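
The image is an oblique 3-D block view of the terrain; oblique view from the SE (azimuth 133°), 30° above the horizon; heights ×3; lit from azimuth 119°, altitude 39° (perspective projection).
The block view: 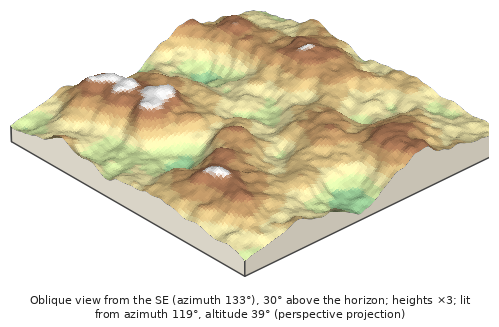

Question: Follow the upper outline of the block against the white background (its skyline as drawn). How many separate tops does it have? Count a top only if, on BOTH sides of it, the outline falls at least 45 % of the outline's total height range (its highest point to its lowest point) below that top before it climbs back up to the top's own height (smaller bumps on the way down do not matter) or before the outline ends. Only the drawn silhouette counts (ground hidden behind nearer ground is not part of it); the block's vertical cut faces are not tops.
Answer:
1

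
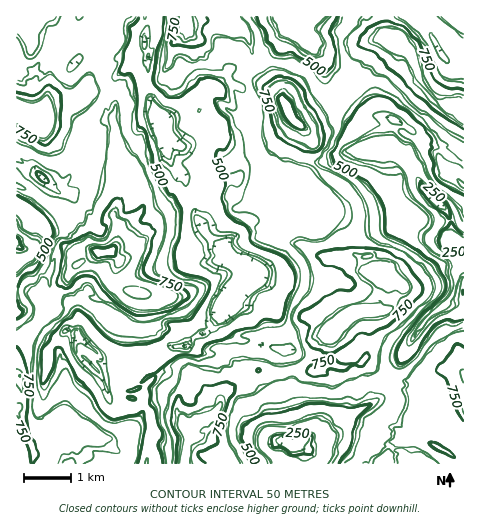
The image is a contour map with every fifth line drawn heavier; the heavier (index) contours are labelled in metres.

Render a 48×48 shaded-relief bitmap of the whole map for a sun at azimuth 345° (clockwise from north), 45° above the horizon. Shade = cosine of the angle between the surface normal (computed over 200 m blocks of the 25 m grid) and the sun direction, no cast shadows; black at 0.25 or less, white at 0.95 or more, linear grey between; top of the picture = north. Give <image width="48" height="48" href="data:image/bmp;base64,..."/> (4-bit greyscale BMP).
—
<image width="48" height="48" href="data:image/bmp;base64,Qk32BAAAAAAAAHYAAAAoAAAAMAAAADAAAAABAAQAAAAAAIAEAAATCwAAEwsAABAAAAAAAAAAAAAAABEREQAiIiIAMzMzAERERABVVVUAZmZmAHd3dwCIiIgAmZmZAKqqqgC7u7sAzMzMAN3d3QDu7u4A////AKqpc1hlaHWnm4eqq6vL3/68zrz+lVM5qqqqhmZVeYWpm5SKqqm8zdyrzbvelVVpqqqqmZd4qZaqiKVomId3hniqu7qsp3iqqpq6qqrMy6eYd6hVhmUyACaYisqr26qqqYrcqrzN7tqXi9uDV0IREiNVityq3KqqqXje3My83eyJre7oNnQzMzMkZp3KvaqqqYed7cq7qZuK3LzdYld2VDREREi6q6qqqneczLurqpm73KqspTNYiGQzR4Z6qqqqqladury7q7rMzaqruYU0RlRENGeKq7qqqXV9yrvKqrvOvczd26qHdmZ4dDNZvduqqqVby6u6qqq97v7u7d3d7dqqqYZIvv2qq6ZJy7uZqZmr7//bzu7t3tqYmqp2jO7aq6Ymybl4ZVVnnN3u3MuqqopkWap0Vu7uurgiiYd1VVQzd3rf7tyqmYqGRZqTIZ7u7fxABVdmiWVTRXmu/u7dyIvcg1d1IAzu/+2TADVplSAAASaM7u3u6qrOyEREUgDf/6qpQ0V2QSIQAAJYvuu7zNqt7sqXZiAL/HeqhEh0FFd3QyAkmt26ve26zu7KhXEAq7zLkTZ0WavN3LdDer7rvc26qruYdXhAXP/tpCNWmr3e7v2mWavcq7uqqoV4mpmnjf/8uTJJiIq8zd3cmaqZqKipqpmrq7upi+/rq5YlaHV4iqmsyoZXdoepmrzdy8zLus3crMqZiYRUeKmJp1MkVmm6qs3e7czN7qec3+7/2qhkVZqWd3RFib3tur3t7curzURr3///68yWZoulSIeaq93u26q83adVdVeXrO67vLyoZ3qIdWqqqrqs7al5qqdVZYp2qs7KzLqriHeKhWmqqqmay6h4mqurhoZZqqzb26qbqpeaiZmqqqqqmJqJmrzLVTSMuqvbuqmZyqqqq6qqqqqpaLqpqruiE1nMuqrMqqmZu6qqvLqqqqqWe8u6qZkgNLq5iaq7qqmaq6qqmrqqqpl53cy7uoYkeplmmqq7qqqKyqqpiJqqh2Ws3e3d25Z5q5hEeaqrqrqK3cqqupqWVVRpvd3d25abqnVEN6qsqsmKvcqs26qFdlMRR5u7qGirqUEkVZqru6mJqIqryqqJhDRAIzRndWqZdTRTZYqpupqZpoqqqaqqUjiGNXRGiJdmU1inZlmpqYmZmaqqeaq5RYiKdImHmnRENJupiDSbuXaHWqqoeqqmWqqqlUmYZCNEV97bmYRc2YVUN5qqyqp2m5q6qDR1QiVZvO7trLlZypdUQ2msyqh665qqqoRERHet7uzdzeuZu6mFdjZ4iqm+/aq7qqhlV4e87+3dzN65rLqpeWRFeqzv/sveuphVemqc3rvMur3KibrKV2RXiqvu7dzduWVnd3qbu5eKqqqqhZq7hENJmpmt7d7rp1eGVZipqodoqqqqlYurpVZGh3ir3t3amJlleLmpqWlnmqqqpmmrt0d0RViazcqInMqZu7uqlnl1epmqqFirqHiWZ5ipu6qrzezu3LupZZqDWYmaqDirqpiZqrmrmqrt2+3f7tqoJw=="/>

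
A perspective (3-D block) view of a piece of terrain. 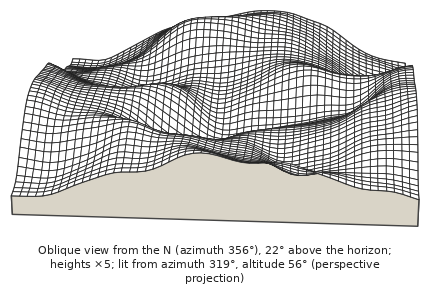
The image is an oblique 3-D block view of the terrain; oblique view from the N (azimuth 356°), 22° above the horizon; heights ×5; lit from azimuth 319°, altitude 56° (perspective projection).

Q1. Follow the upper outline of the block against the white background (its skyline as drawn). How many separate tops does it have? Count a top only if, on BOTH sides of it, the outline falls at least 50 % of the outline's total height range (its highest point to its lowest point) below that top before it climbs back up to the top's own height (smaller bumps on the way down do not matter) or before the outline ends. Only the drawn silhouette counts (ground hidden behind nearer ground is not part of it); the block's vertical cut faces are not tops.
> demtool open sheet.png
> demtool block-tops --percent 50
1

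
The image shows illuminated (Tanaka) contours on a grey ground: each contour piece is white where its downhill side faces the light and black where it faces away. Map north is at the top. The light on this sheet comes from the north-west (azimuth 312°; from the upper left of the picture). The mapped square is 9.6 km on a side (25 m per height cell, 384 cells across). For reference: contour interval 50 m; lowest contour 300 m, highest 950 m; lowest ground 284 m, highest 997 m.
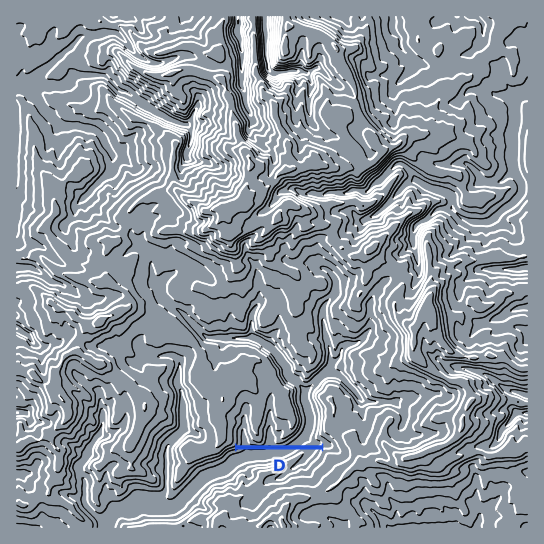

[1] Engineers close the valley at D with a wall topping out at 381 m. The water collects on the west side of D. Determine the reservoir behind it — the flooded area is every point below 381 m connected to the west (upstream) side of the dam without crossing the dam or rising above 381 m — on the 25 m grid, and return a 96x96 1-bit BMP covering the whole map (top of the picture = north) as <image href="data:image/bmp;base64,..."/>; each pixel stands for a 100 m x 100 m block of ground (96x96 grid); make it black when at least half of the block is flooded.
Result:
<image width="96" height="96" href="data:image/bmp;base64,Qk2+BAAAAAAAAD4AAAAoAAAAYAAAAGAAAAABAAEAAAAAAIAEAAATCwAAEwsAAAIAAAAAAAAA////AAAAAAAAAAAAAAAAAAAAAAAAAAAAAAAAAAAAAAAAAAAAAAAAAAAAAAAAAAAAAAAAAAAAAAAAAAAAAAAAAAAAAAAAAAAAAAAAAAAAAAAAAAAAAAAAAAAAAAAAAAAAAAAAAAAAAAAAAAAAAAAAAAAAAAAAAAAAAAAAAAAAAAAAAAAAAAAAAAAAAAAAAAAAAAAAAAAAAAAAAAAAAAAAAAAAAAAAAAAAAAAAAAAAAAAAAAAAAAAAAAAAAAAAAAAAADv/4AAAAAAAAAAAADO/wAAAAAAAAAAAADOPgAAAAAAAAAAAACGHgAAAAAAAAAAAACEHgAAAAAAAAAAAAAEHgAAAAAAAAAAAAAAHgAAAAAAAAAAAAAAHgAAAAAAAAAAAAAAPgMAAAAAAAAAAAAAPAYAAAAAAAAAAAAAPAYAAAAAAAAAAAAAPgwAAAAAAAAAAAAA/zgAAAAAAAAAAAAA9/AAAAAAAAAAAAABweAAAAAAAAAAAAABwOAAAAAAAAAAAAADgOAAAAAAAAAAAAADgPAAAAAAAAAAAAAPALAAAAAAAAAAAAAeAJgAAAAAAAAAAB/4AIAAAAAAAAAAAABgAAAAAAAAAAAAAAAAAAAAAAAAAAAAAAAAAAAAAAAAAAAAAAAAAAAAAAAAAAAAAAAAAAAAAAAAAAAAAAAAAAAAAAAAAAAAAAAAAAAAAAAAAAAAAAAAAAAAAAAAAAAAAAAAAAAAAAAAAAAAAAAAAAAAAAAAAAAAAAAAAAAAAAAAAAAAAAAAAAAAAAAAAAAAAAAAAAAAAAAAAAAAAAAAAAAAAAAAAAAAAAAAAAAAAAAAAAAAAAAAAAAAAAAAAAAAAAAAAAAAAAAAAAAAAAAAAAAAAAAAAAAAAAAAAAAAAAAAAAAAAAAAAAAAAAAAAAAAAAAAAAAAAAAAAAAAAAAAAAAAAAAAAAAAAAAAAAAAAAAAAAAAAAAAAAAAAAAAAAAAAAAAAAAAAAAAAAAAAAAAAAAAAAAAAAAAAAAAAAAAAAAAAAAAAAAAAAAAAAAAAAAAAAAAAAAAAAAAAAAAAAAAAAAAAAAAAAAAAAAAAAAAAAAAAAAAAAAAAAAAAAAAAAAAAAAAAAAAAAAAAAAAAAAAAAAAAAAAAAAAAAAAAAAAAAAAAAAAAAAAAAAAAAAAAAAAAAAAAAAAAAAAAAAAAAAAAAAAAAAAAAAAAAAAAAAAAAAAAAAAAAAAAAAAAAAAAAAAAAAAAAAAAAAAAAAAAAAAAAAAAAAAAAAAAAAAAAAAAAAAAAAAAAAAAAAAAAAAAAAAAAAAAAAAAAAAAAAAAAAAAAAAAAAAAAAAAAAAAAAAAAAAAAAAAAAAAAAAAAAAAAAAAAAAAAAAAAAAAAAAAAAAAAAAAAAAAAAAAAAAAAAAAAAAAAAAAAAAAAAAAAAAAAAAAAAAAAAAAAAAAAAAAAAAAAAAAAAAAAAAAAAAAAAAAAAAAAAAAAAAAAAAAAAAAAAAAAAAAAAAAAAAAAAAAAAAAAAAAAAAAAAAAAAAAAAAAAAAAAAAAAAAAAAAAAAA="/>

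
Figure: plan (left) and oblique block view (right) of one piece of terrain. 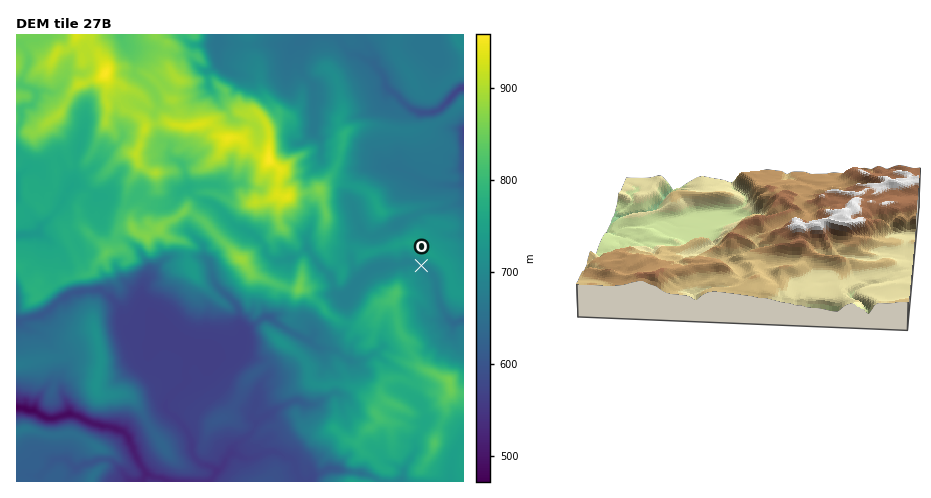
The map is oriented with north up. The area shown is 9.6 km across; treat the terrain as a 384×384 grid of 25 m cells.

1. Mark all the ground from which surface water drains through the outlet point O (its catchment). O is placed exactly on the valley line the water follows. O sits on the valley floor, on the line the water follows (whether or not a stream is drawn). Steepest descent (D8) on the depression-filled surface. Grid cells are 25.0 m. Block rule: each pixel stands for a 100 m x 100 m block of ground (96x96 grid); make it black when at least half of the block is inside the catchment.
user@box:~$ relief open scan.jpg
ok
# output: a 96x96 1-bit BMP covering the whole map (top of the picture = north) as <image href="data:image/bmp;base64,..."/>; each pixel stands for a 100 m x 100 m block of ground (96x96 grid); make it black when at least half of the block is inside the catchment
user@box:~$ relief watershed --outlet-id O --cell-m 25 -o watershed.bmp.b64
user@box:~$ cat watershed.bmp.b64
<image width="96" height="96" href="data:image/bmp;base64,Qk2+BAAAAAAAAD4AAAAoAAAAYAAAAGAAAAABAAEAAAAAAIAEAAATCwAAEwsAAAIAAAAAAAAA////AAAAAAAAAAAAAAAAAAAAAAAAAAAAAAAAAAAAAAAAAAAAAAAAAAAAAAAAAAAAAAAAAAAAAAAAAAAAAAAAAAAAAAAAAAAAAAAAAAAAAAAAAAAAAAAAAAAAAAAAAAAAAAAAAAAAAAAAAAAAAAAAAAAAAAAAAAAAAAAAAAAAAAAAAAAAAAAAAAAAAAAAAAAAAAAAAAAAAAAAAAAAAAAAAAAAAAAAAAAAAAAAAAAAAAAAAAAAAAAAAAAAAAAAAAAAAAAAAAAAAAAAAAAAAAAAAAAAAAAAAAAAAAAAAAAAAAAAAAAAAAAAAAAAAAAAAAAAAAAAAAAAAAAAAAAAAAAAAAAAAAAAAAAAAAAAAAAAAAAAAAAAAAAAAAAAAAAAAAAAAAAAAAAAAAAAAAAAAAAAAAAAAAAAAAAAAAAAAAAAAAAAAAAAAAAAAAAAAAAAAAAAAAAAAAAAAAAAAAAAAAAAAAAAAAAAAAAAAAAAAAAAAAAAAAAAAAAAAAAAAAAAAAAAAAAAAAAAAAAAAAAAAAAAAAAAAAAAAAAAAAAAAAAAAAAAAAAAAAAAAAfAAAAAAAAAAAAAAA/gAAAAAAAAAAAAAD/wAAAAAAAAAAAAAD/4AAAAAAAAAAAAAH/+AAAAAAAAAAAAAP//gAAAAAAAAAAAAf//gAAAAAAAAAAAH///wAAAAAAAAAAB////4AAAAAAAAAAH////8AAAAAAAAAAf////+AAAAAAAAAA//////AAAAAAAAAB//////gAAAAAAAAB//////gAAAAAAAAH//////gAAAAAAAAP///+H/gAAAAAAAAf///gAfAAAAAAAAA////AAAAAAAAAAAB///+AAAAAAAAA8AD///8AAAAAAAAB+AD///8AAAAAAAAB/AH///8AAAAAAAAD/wf///+AAAAAAAAD/4////8AAAAAAAAH//////8AAAAAAAAH//////8AAAAAAAAD//////8AAAAAAAAD/////H8AAAAAAAAD/////AIAAAAAAAAD/////AAAAAAAAAAD/////AAAAAAAAAAB/////AAAAAAAAAAA/////gAAAAAAAAAA/////AAAAAAAAAAA////+AAAAAAAAAAA////8AAAAAAAAAAA////wAAAAAAAAAAA////AAAAAAAAAAAAf//+AAAAAAAAAAAAf//8AAAAAAAAAAAAf/+AAAAAAAAAAAAAP/+AAAAAAAAAAAAAP48AAAAAAAAAAAAAAAAAAAAAAAAAAAAAAAAAAAAAAAAAAAAAAAAAAAAAAAAAAAAAAAAAAAAAAAAAAAAAAAAAAAAAAAAAAAAAAAAAAAAAAAAAAAAAAAAAAAAAAAAAAAAAAAAAAAAAAAAAAAAAAAAAAAAAAAAAAAAAAAAAAAAAAAAAAAAAAAAAAAAAAAAAAAAAAAAAAAAAAAAAAAAAAAAAAAAAAAAAAAAAAAAAAAAAAAAAAAAAAAAAAAAAAAAAAAAAAAAAAAAAAAAAAAAAAAAAAAAAAAAAAAAAAAAAAAAAAAAAAAAAAAAAAAAAAAAA="/>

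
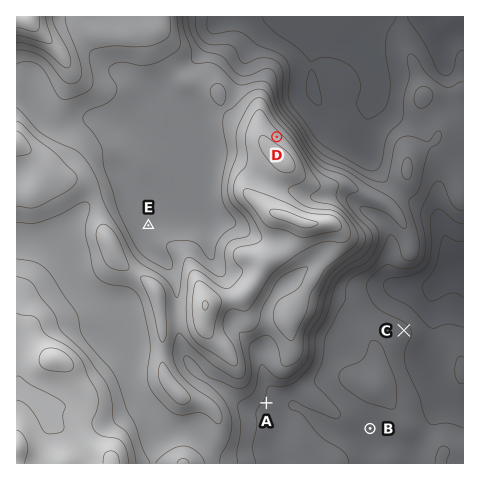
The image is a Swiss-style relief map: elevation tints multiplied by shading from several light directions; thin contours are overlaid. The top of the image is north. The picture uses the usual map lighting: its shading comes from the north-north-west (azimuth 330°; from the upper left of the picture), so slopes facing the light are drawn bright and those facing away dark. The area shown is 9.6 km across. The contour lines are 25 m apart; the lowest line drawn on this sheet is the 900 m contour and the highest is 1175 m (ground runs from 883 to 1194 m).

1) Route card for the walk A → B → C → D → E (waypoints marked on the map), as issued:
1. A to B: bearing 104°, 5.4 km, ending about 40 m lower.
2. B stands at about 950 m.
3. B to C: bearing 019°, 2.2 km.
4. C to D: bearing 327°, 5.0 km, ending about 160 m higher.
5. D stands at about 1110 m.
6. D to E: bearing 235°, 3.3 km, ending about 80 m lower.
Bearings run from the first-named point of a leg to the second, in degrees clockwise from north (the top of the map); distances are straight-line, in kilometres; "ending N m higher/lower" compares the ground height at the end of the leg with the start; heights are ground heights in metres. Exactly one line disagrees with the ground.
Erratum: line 1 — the distance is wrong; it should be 2.3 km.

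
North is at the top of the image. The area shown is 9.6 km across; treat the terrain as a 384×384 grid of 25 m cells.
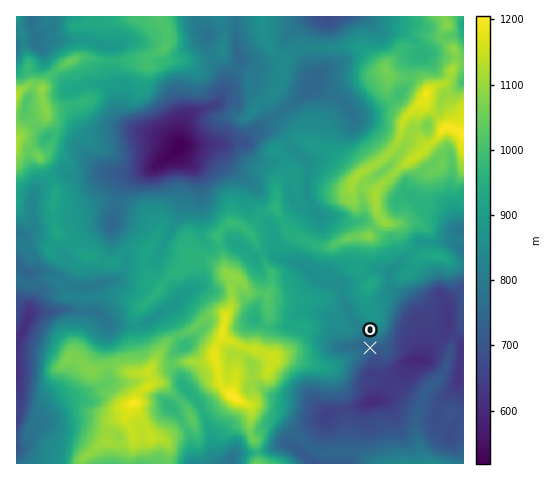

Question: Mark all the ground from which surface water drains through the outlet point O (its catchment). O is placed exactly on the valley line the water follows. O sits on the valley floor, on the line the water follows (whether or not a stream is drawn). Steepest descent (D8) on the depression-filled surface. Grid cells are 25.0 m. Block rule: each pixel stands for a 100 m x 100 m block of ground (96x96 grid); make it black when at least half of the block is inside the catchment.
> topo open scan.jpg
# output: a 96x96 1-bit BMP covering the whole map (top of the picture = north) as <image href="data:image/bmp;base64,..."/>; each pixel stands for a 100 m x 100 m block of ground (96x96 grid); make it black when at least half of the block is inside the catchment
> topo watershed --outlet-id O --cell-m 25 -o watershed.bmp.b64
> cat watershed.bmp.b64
<image width="96" height="96" href="data:image/bmp;base64,Qk2+BAAAAAAAAD4AAAAoAAAAYAAAAGAAAAABAAEAAAAAAIAEAAATCwAAEwsAAAIAAAAAAAAA////AAAAAAAAAAAAAAAAAAAAAAAAAAAAAAAAAAAAAAAAAAAAAAAAAAAAAAAAAAAAAAAAAAAAAAAAAAAAAAAAAAAAAAAAAAAAAAAAAAAAAAAAAAAAAAAAAAAAAAAAAAAAAAAAAAAAAAAAAAAAAAAAAAAAAAAAAAAAAAAAAAAAAAAAAAAAAAAAAAAAAAAAAAAAAAAAAAAAAAAAAAAAAAAAAAAAAAAAAAAAAAAAAAAAAAAAAAAAAAAAAAAAAAAAAAAAAAAAAAAAAAAAAAAAAAAAAAAAAAAAAAAAAAAAAAAAAAAAAAAAAAAAAAAAAAAAAAAAAAAAAAAAAAAAAAAAAAAAAAAAAAAAAAAAAAAAAfgAAAAAAAAAAAAA//4AAAAAAAAAAAAD//+AAAAAAAAAAAAP///gAAAAAAAAAAD////gAAAAAAAAAAP////gAAAAAAAAAA/////gAAAAAAAAAA/////wAAAAAAAAAAf////4AAAAAAAAAAf////4AAAAAAAAAAf////4AAAAAAAAAAf////wAAAAAAAAAAP////wAAAAAAAAAAP////gAAAAAAAAAAP////gAAAAAAAAAAP////gAAAAAAAAAAP////gAAAAAAAAAAP////wAAAAAAAAAAH////gAAAAAAAAAAP////gAAAAAAAAAAf////AAAAAAAAAAAf///+AAAAAAAAAAA////+AAAAAAAAAAA////+AAAAAAAAAAA////+AAAAAAAAAAA////+AAAAAAAAAAA///geAAAAAAAAAAB//8ACAAAAAAAAAAB//wAAAAAAAAAAAAA+fwAAAAAAAAAAAAAYPgAAAAAAAAAAAAAAPgAAAAAAAAAAAAAAHAAAAAAAAAAAAAAADAAAAAAAAAAAAAAAAAAAAAAAAAAAAAAAAAAAAAAAAAAAAAAAAAAAAAAAAAAAAAAAAAAAAAAAAAAAAAAAAAAAAAAAAAAAAAAAAAAAAAAAAAAAAAAAAAAAAAAAAAAAAAAAAAAAAAAAAAAAAAAAAAAAAAAAAAAAAAAAAAAAAAAAAAAAAAAAAAAAAAAAAAAAAAAAAAAAAAAAAAAAAAAAAAAAAAAAAAAAAAAAAAAAAAAAAAAAAAAAAAAAAAAAAAAAAAAAAAAAAAAAAAAAAAAAAAAAAAAAAAAAAAAAAAAAAAAAAAAAAAAAAAAAAAAAAAAAAAAAAAAAAAAAAAAAAAAAAAAAAAAAAAAAAAAAAAAAAAAAAAAAAAAAAAAAAAAAAAAAAAAAAAAAAAAAAAAAAAAAAAAAAAAAAAAAAAAAAAAAAAAAAAAAAAAAAAAAAAAAAAAAAAAAAAAAAAAAAAAAAAAAAAAAAAAAAAAAAAAAAAAAAAAAAAAAAAAAAAAAAAAAAAAAAAAAAAAAAAAAAAAAAAAAAAAAAAAAAAAAAAAAAAAAAAAAAAAAAAAAAAAAAAAAAAAAAAAAAAAAAAAAAAAAAAAAAAAAAAAAAAAAAAAAAAAAAAAAAAAAAAAAAAAAAAAAAAAAAAAAAAAAAAAAAAAAAAAAAAAAAAAA="/>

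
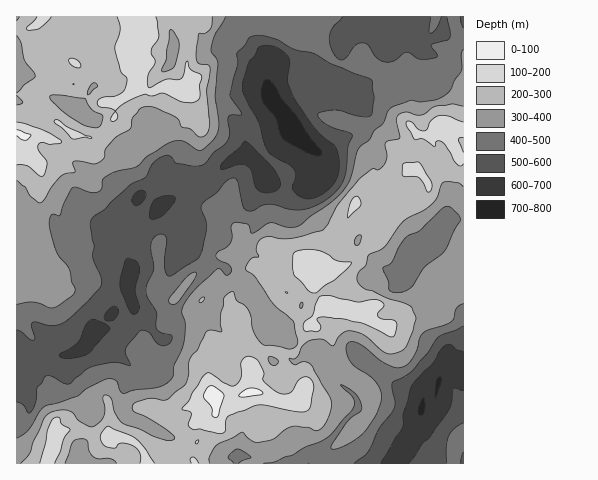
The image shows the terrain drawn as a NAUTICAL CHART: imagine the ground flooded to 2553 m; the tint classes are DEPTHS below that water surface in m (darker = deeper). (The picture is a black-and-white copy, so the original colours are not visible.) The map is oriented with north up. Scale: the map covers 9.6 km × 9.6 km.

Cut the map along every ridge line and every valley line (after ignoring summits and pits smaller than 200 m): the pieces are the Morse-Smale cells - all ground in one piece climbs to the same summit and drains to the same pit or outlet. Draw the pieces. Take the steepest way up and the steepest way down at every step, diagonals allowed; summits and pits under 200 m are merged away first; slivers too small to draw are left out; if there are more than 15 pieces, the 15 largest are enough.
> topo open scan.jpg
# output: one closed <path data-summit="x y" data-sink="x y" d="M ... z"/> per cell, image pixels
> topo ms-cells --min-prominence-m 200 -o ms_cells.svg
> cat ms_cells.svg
<path data-summit="215 397" data-sink="271 95" d="M463 16l-94 0 0 8-18 4-8 4-4 6 1 25-4 12 1 6-3 0-23-21-34 2-10 16 3 17 20 22 8 15-7 1-7 4-12 17-13 12-11-11-6 0-19 11-19 20-16 8-14 4-14 9-20-10-3 2-1 10 2 8-4 11 0 29-5 9 0 26 4 10-7 1-11 7-9 10-4 9-26 23-16 4-8 4-28 4-8 3 1 97 177 0-1-11 3-9 7-10 4-16 9-5-1-17 23 0 6-2 5 18 11 14 12-10 3-11-1-6 7 3 13 0 7-5 3-9-16-12-8-23 15 0 7-11 4-14 17-21 6-3-10-7-5-12 8-16 13 0 15-6 8-5 20-19 15-22 11-11 15-7 8-6 2-5-1-6 14-6 4-4 2-11 10-5 6 1z"/><path data-summit="19 133" data-sink="271 95" d="M368 16l-351 0-1 349 36-5 8-4 16-4 26-23 4-9 9-10 11-7 6 0-3-11 0-26 5-9 0-29 4-11-2-8 1-10 3-2 20 10 14-9 14-4 16-8 19-20 19-11 6 0 11 11 13-12 12-17 14-6-8-14-20-22-3-17 9-16 35-2 23 21 3 0-1-6 4-12-1-25 4-6 8-4 18-4z"/><path data-summit="215 397" data-sink="439 382" d="M459 156l-11 5-2 11-4 4-14 6 1 6-2 5-8 6-15 7-11 11-15 22-20 19-8 5-15 6-13 0-8 16 5 12 10 7-6 3-17 21-9 22-3 3-13 1 7 22 16 12-3 9-7 5-13 0-5-2-4 16-12 10-11-14-5-18-6 2-23 0 1 17-9 5-4 16-7 10-3 9 2 11 269-1 0-305z"/>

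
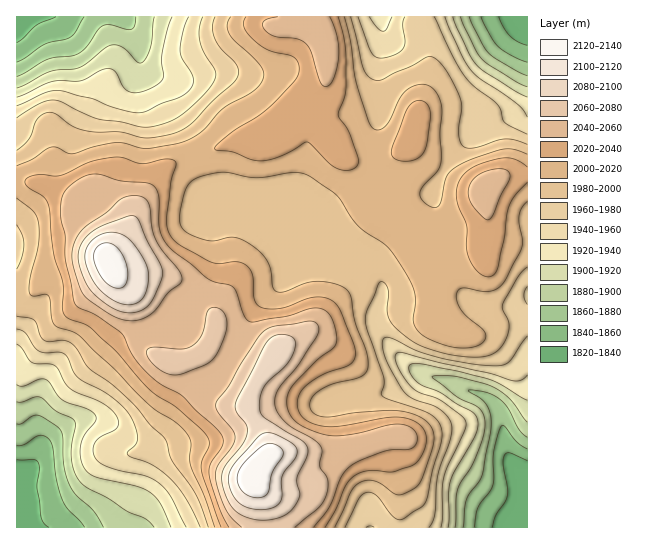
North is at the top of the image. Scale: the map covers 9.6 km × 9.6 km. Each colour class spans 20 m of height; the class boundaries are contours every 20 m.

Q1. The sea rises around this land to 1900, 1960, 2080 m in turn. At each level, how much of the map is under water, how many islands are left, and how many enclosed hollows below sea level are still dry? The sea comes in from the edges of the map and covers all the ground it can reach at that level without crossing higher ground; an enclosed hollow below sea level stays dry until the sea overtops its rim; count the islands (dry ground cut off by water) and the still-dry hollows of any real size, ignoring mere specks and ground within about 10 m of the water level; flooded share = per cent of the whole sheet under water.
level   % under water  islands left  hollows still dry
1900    10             0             0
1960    25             0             0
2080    95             2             0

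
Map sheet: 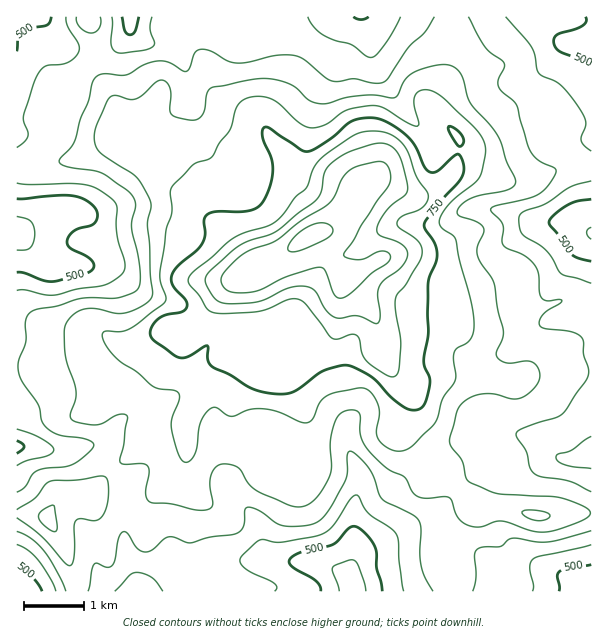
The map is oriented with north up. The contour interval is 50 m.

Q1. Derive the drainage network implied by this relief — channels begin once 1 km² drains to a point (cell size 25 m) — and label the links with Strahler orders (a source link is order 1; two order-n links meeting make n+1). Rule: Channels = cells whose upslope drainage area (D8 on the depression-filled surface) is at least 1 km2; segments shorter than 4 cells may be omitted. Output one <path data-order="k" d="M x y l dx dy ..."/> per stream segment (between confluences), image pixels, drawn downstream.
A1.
<path data-order="1" d="M114 591l20 0"/><path data-order="3" d="M351 582l2 9"/><path data-order="1" d="M564 576l8 3 12 12 7 0"/><path data-order="2" d="M353 563l0 3-2 1 0 15"/><path data-order="2" d="M269 560l34 0 2 1 12 0 1 2 5 0 19 10 9 9"/><path data-order="1" d="M378 546l-12 3-13 14"/><path data-order="1" d="M125 510l0 39 1 2 0 4 2 2 0 3 1 1 0 3 3 5 0 4 2 2 0 16"/><path data-order="2" d="M231 489l0 2 6 6 0 1 15 15 0 2 3 3 3 6 0 6 2 1 0 17 1 1 0 3 8 8"/><path data-order="1" d="M548 459l28 0 2-1"/><path data-order="2" d="M578 458l3 0 4-3 5 0 1-2"/><path data-order="1" d="M218 452l0 9 1 1 2 8 4 7 2 6 4 6"/><path data-order="1" d="M263 447l-32 32 0 10"/><path data-order="2" d="M347 443l1 7 11 21 0 21-3 6 0 57-2 2-1 6"/><path data-order="1" d="M345 429l0 12 2 2"/><path data-order="1" d="M489 426l6 0 2 2 3 0 6 3 4 0 6 3 6 0 2 1 7 0 2 2 3 0 3 1 18 18 3 2 18 0"/><path data-order="1" d="M348 422l0 6-1 1 0 14"/><path data-order="1" d="M17 410l0 37"/><path data-order="1" d="M483 360l6-1 2-2 3 0 1-1 9-2 3-3 6-3 20-19 1 0 6-5 3 0 6-3 6 0 2-1 7 0 2-2 10 0 2-1 13 0 0-2"/><path data-order="1" d="M284 330l-14 0-1 2-41 0-1 1-3 0-6 3-15 15-2 5-3 3-4 18-26 25-1 0-5 5-6 3-3 0-1 1-14 0-1 2-3 0-6 3-26 27-4 0-2 1-10 0-2 2-15 1-1 2-33 0-2-2-16 0"/><path data-order="1" d="M120 269l-3-2-37 0-2-1-27 0-6-3-28-29 0-3"/><path data-order="1" d="M573 263l3-3 2-5 13-13 0-9"/><path data-order="1" d="M521 231l7-4 5 0 1-2 9 0 2-1 31 0"/><path data-order="1" d="M438 225l5-1 12-9 6-3 3 0 1-2 5 0 1-1 23 0 1 1 14 2 1 1 8 2 4 3 3 0 6 3 5 0 1 1 38 0 1 2"/><path data-order="2" d="M576 224l2 0 4 4 9 5"/><path data-order="1" d="M81 210l-4 0-2-1-18 0-1 1-3 0-2 2-6 1-13 14-6 3-9 0 0 1"/><path data-order="1" d="M233 168l-11-6-21-21-1-15-2-1-1-8-3-3-5-9 0-6-1-1"/><path data-order="1" d="M564 141l27 0 0-1"/><path data-order="1" d="M419 128l-15-17 0-1-3-3-6-11-11-12 0-1-4-5-3-6-2-9-1-1 0-5-2-1 0-9-1-2 0-13-2-2 0-3-3-4-1-6"/><path data-order="2" d="M188 98l0-24-2-2-1-7-3-3 0-2-14-13-3 0-1-2-9 0-2-1-4 0-3-2-15-15 0-10"/><path data-order="1" d="M318 95l6-6 0-2 5-4 0-2 4-6 0-4 2-2 0-39 13-13 14 0"/><path data-order="1" d="M528 78l2 0 33-33 28 0"/><path data-order="1" d="M129 30l0-13 2 0"/><path data-order="1" d="M254 23l3-6 4 0"/><path data-order="1" d="M38 17l-21 0"/><path data-order="1" d="M369 17l-4 0"/><path data-order="1" d="M570 17l21 0"/>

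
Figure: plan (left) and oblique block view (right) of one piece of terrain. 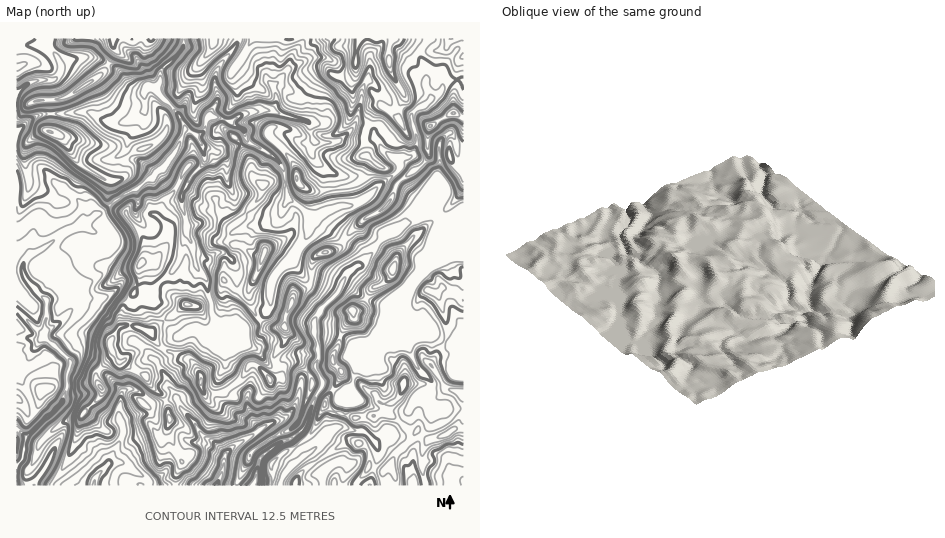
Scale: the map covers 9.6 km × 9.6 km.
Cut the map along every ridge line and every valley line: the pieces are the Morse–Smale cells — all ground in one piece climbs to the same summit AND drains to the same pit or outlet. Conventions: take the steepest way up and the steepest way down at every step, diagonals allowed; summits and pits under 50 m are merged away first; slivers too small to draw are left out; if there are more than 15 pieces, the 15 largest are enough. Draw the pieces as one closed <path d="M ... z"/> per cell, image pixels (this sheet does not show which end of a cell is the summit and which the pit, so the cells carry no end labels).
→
<path d="M302 38l-63 0-4 9-18 23-3 14 4 15-12 21-2 12-9 3-9-5-14 26-21 23-6 3-7 6-14 6-37 28-24 11-21 16-13 6-5 6-1 9-7 1 0 38 55 53-4 10 0 15-4 14-38 38-2 18-7 9 1 20 35-1 18-29 11-41 20-21 1-4-6-10 0-7 17-18 6 7 4-1 6 6 16 9 3-6 9-6 0-3 12-6 2-11 5-6 17-8 15 4 6-5 2-7-9-30 0-10-11-16-4-21-6-13 0-11-4-14 0-13 4-7 21 19 15-2 9-7 1-7-5-8-1-9 1-11-9-10 6-4 14-3 8-5 5 4 14 6 15-16 8 1 14 8 12-3-6-18-36-11 4-8 0-8-3-9 14-15 3-11 12-17z"/><path d="M409 316l-14 28-10 3-9 11-6 0-8-7-13 38-9 6-15-9-3 0-4 8 7 6-1 7-14 28-13 11 7 11 7-5 14 19 12-9 11 2-5 16 0 6 52 0 0-10-5-10 2-5 4-8 14-12 7-10 9 7 7 1 11-3 10-7 10-1 0-73-2-1-6-14-2 2-10-1-14-8-11-11-6-2z"/><path d="M463 38l-159 0-2 5-8 10-7 18-14 15 3 9 0 8-4 8 36 11 4 16 7 5 17-1 20-19 9 1 8 6 2 9 10 13 10 6 15-1 4-4 3-9-5-30 27-20 6-13 19 0z"/><path d="M462 80l-17 1-4 11-29 22 5 30-3 9-4 4-15 1-10-6-10-13-2-9-12-7-5 0-20 19-21 0-1 2-3 9 5 8 18 14 0 13 4 16-1 3-22 11 6 9 35 20 8 9-1 7 23-29 23-12 9-2 9-8 7 0 8 8 22-5 0-133z"/><path d="M183 38l-166 0-1 93 13-11 14-6 44-2 24 11 18-2 8-7-2 3 1 11-8 12-2 11 6 7 9 4 13 10 7-2 16-21 8-22-6-11-21-23-2-5 4-5 3-15 13-11 7-9z"/><path d="M246 140l-8 5-14 3-6 4 9 10 0 20 5 8-2 8-8 6-15 2-21-19-4 7 0 13 4 14 0 11 6 13 4 21 10 13 6 35 4 12 5 4 7-3 17 1 12-5 7-8 6-9 0-20 5-12 20-18 14-24-1-7 2-8-8-9-14-10-6-32-8-9z"/><path d="M87 112l-48 3-10 5-13 12 1 138 6 0 1-9 5-6 13-6 21-16 24-11 37-28 14-6 18-15-15-11-9-4-6-7 2-11 8-12-2-12-12 7-11 0z"/><path d="M463 215l-7 0-8 5-6 1-5 10-1 9-14 32-15 17-19 17-18-6-28-16-5 10-15 14-7 12 0 16 3 8 0 15-3 7 8 20 17 9 9-6 13-38 8 7 6 0 9-11 10-3 6-10 6-18 6 4 6 2 11 11 14 8 10 1 2-2 6 14 2 0z"/><path d="M115 355l-19 18 0 7 6 10-1 4-20 21-11 41-18 27 1 3 123-1 0-10 6-14-14-29 2-13-5-20-14-13-8-12-11-5-9-8-4 1z"/><path d="M291 260l-16 14-5 12 0 20-13 17-12 5-17-1-7 3-5-4-8 8-12-4-7 1-17 11-5 14-11 6 4 2 26-5 4 1 10 15 0 10 4 9 19-1 18-14 9-14 5 0 7 4 8 11 11-2 3-12 7-4 9 2 7 8 6-3 5-10-3-39 7-12 16-16-16-9-15-3z"/><path d="M187 359l-30 5 25 46 13 12 4 10 17 12 9 12 10-11 17-9 12-10 19-6 8-8 7-14 4-20 6-6-8-8-9-2-7 4-3 12-11 2-8-11-7-4-5 0-9 14-18 14-19 1-4-9 2-7-3-6-6-9z"/><path d="M158 365l-6 2-6 10 5 9 13 11 4 9 2 13-2 13 14 29-6 14 0 11 60 0 15-32 20-16 19-8 7-6 15-39 0-5-5-7-5 5-4 20-7 14-8 8-19 6-12 10-17 9-10 11-9-12-17-12-4-10-13-12z"/><path d="M434 212l-7 0-9 8-9 2-23 12-19 25-21 15-4 10 28 16 18 6 22-20 16-21 16-42 0-4z"/><path d="M17 310l-1 118 10 9 37-36 4-14 0-15 4-10z"/><path d="M238 38l-53 0-1 8-3 5-20 20 0 8-5 11 23 26 7 14 9 5 9-3 2-12 12-21-4-15 3-14 18-23z"/>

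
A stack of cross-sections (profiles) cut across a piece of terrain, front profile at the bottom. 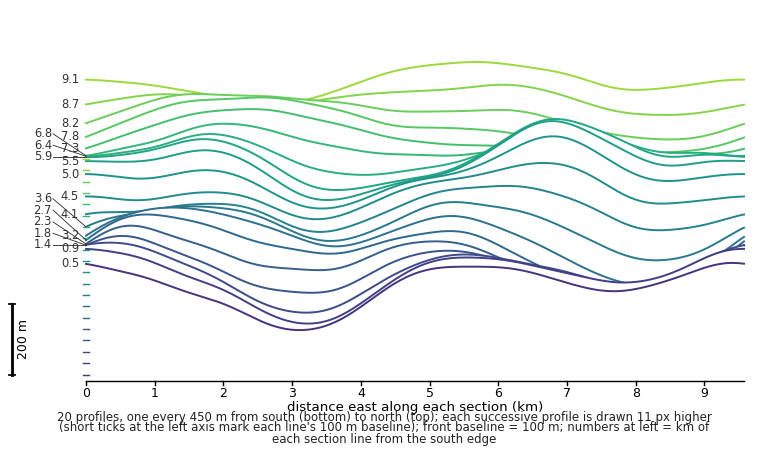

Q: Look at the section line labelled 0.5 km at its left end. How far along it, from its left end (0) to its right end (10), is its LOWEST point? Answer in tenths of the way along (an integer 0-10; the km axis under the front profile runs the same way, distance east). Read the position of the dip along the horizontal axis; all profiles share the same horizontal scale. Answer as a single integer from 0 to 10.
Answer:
3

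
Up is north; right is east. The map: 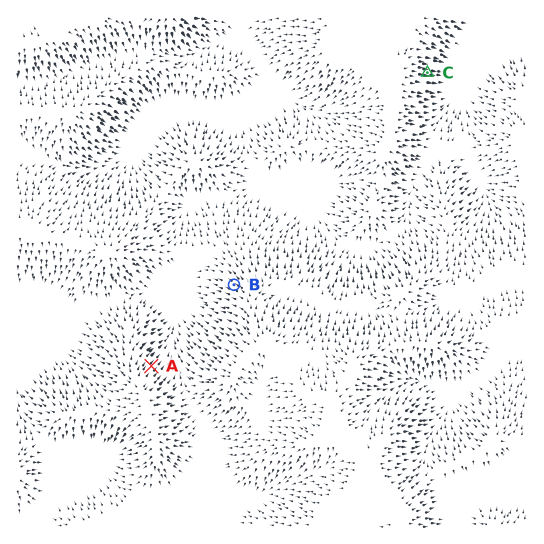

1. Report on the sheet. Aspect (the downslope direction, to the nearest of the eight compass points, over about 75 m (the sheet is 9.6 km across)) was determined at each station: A NE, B NW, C E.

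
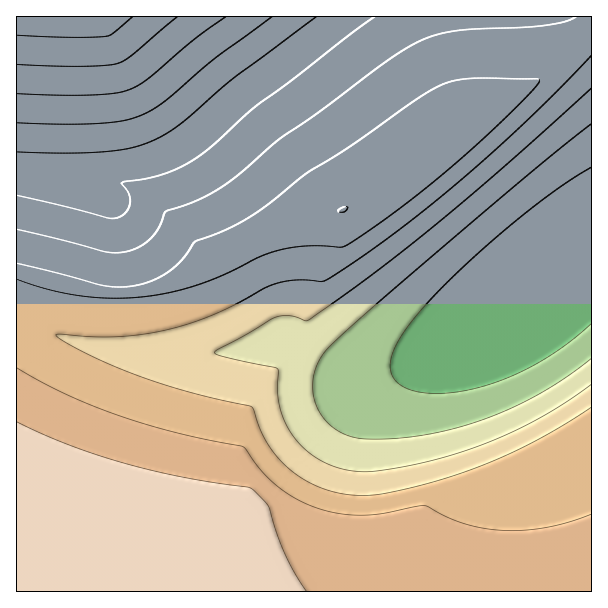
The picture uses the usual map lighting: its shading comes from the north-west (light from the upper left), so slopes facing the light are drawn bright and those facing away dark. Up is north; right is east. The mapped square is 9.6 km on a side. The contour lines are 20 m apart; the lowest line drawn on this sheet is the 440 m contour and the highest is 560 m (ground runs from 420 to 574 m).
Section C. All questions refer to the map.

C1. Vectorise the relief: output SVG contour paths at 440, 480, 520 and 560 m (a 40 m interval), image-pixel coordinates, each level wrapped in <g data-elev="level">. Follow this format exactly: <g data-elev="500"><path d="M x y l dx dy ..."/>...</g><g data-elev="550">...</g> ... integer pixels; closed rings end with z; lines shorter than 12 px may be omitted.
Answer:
<g data-elev="440"><path d="M591 324l-26 21-29 19-30 15-32 10-30 4-26-1-11-3-8-5-5-6-3-6 0-15 8-18 16-22 25-27 38-36 42-36 38-30 33-21"/></g><g data-elev="480"><path d="M591 384l-25 18-28 17-29 15-30 12-32 10-34 9-36 6-20 0-18-3-16-6-15-10-13-14-9-15-6-16-2-15 0-23-53-12-11-4 3-3 58-32 12-3 9 2 9 4 6-2 64-47 63-49 71-61 82-74"/><path d="M17 152l49 1 39-1 26-4 22-8 26-15 54-46 83-62"/><path d="M374 17l-119 90-41 37-19 15-15 8-16 7-42 9 6 9 2 9-3 9-7 7-6 1-6 0-91-23"/></g><g data-elev="520"><path d="M591 514l-40 13-21 3-20 1-22-2-21-5-18-6-24-12-57 9-21 0-20-4-25-9-23-14-17-17-19-24-67-14-57-17-54-22-48-26"/><path d="M17 279l30 10 31 7 32 2 31-1 30-5 29-8 27-11 33-16 19-7 27-4 38 1 49-34 57-45 64-58 21-23 5-7-70-2-18 3-16 6-23 15-66 47-40 24-55 42-26 15-31 11-11 16-10 10-12 9-13 6-21 5-21-1-90-23"/><path d="M17 94l73 1 24-2 15-3 18-11 45-38 34-24"/></g><g data-elev="560"><path d="M17 35l54 2 36-1 6-3 19-16"/></g>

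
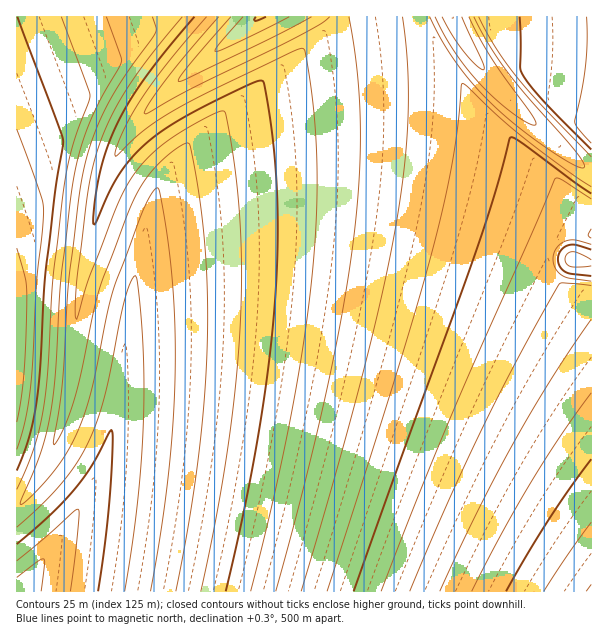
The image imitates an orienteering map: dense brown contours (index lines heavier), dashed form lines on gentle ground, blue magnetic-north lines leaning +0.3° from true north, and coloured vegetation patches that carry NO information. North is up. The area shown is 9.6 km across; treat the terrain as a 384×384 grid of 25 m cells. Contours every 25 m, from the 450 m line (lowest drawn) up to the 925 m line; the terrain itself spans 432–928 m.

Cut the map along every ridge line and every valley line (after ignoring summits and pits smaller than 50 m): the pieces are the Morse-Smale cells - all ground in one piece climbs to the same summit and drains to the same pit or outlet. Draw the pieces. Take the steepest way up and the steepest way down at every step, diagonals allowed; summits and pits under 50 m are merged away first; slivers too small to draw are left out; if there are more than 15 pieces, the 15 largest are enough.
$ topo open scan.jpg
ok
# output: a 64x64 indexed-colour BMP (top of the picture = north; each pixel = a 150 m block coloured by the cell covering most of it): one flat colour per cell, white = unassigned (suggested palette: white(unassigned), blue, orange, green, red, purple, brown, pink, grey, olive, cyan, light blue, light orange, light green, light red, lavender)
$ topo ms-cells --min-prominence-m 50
<image width="64" height="64" href="data:image/bmp;base64,Qk12CAAAAAAAAHYAAAAoAAAAQAAAAEAAAAABAAQAAAAAAAAIAAATCwAAEwsAABAAAAAAAAAA////ALR3HwAOf/8ALKAsACgn1gC9Z5QAS1aMAMJ34wB/f38AIr28AM++FwDox64AeLv/AIrfmACWmP8A1bDFADERERERERERERERERERERERERERERERERERERERERERMREREREREREREREREREREREREREREREREREREREREREzERERERERERERERERERERERERERERERERERERERERETMxERERERERERERERERERERERERERERERERERERERERMzMREREREREREREREREREREREREREREREREREREREREzMxERERERERERERERERERERERERERERERERERERERETMzMRERERERERERERERERERERERERERERERERERERERMzMzEREREREREREREREREREREREREREREREREREREREzMzMxERERERERERERERERERERERERERERERERERERETMzMzERERERERERERERERERERERERERERERERERERERIzMzMxEREREREREREREREREREREREREREREREREREREiMzMzERERERERERERERERERERERERERERERERERERESIzMzMxERERERERERERERERERERERERERERERERERERIiMzMzEREREREREREREREREREREREREREREREREREREiIzMzMxERERERERERERERERERERERERERERERERERESIiMzMzERERERERERERERERERERERERERERERERERERIiIzMzMREREREREREREREREREREREREREREREREREREiIiMzMxERERERERERERERERERERERERERERERERERESIiIzMzMRERERERERERERERERERERERERERERERERERIiIjMzMxEREREREREREREREREREREREREREREREREREiIiMzMzERERERERERERERERERERERERERERERERERESIiIjMzMRERERERERERERERERERERERERERERERERERIiIiMzMzEREREREREREREREREREREREREREREREREREiIiIzMzMRERERERERERERERERERERERERERERERERESIiIjMzMxERERERERERERERERERERERERERERERERERIiIiMzMzEREREREREREREREREREREREREREREREREREiIiIzMzMRERERERERERERERERERERERERERERERERESIiIjMzMxERERERERERERERERERERERERERERERERERIiIiIzMzEREREREREREREREREREREREREREREREREREiIiIjMzMRERERERERERERERERERERERERERERERERESIiIiMzMxERERERERERERERERERERERERERERERERERIiIiIzMzMREREREREREREREREREREREREREREREREREiIiIjMzMxERERERERERERERERERERERERERERERERFiIiIiMzMzERERERERERERERERERERERERERERERERZmIiIiIzMzMRERERERERERERERERERERERERERERERZmYiIiIiMzMxERERERERERERERERERERERERERERERZmZiIiIiIzMzMRERERERERERERERERERERERERERERFmZmIiIiIjMzMxEREREREREREREREREREREREREREREWZmYiIiIiMzMzERERERERERERERERERERERERERERERZmZiIiIiIzMzMREREREREREREREREREREREREREREREWZmIiIiIiMzMxEREREREREREREREREREREREREREREREREiIiIiIzMzMRERERERERERERERERERERERERERERERESIiIiIjMzMxERERERERERERERERERERERERERERERERIiIiIiMzMzERERERERERERERERERERERERERERERERUiIiIiIjMzMxEREREREREREREREREREREREREREREVVSIiIiIiMzMzEREREREREREREREREREREREREREREVVVIiIiIiIzMzMxEREREREREREREREREREREREREREVVVUiIiIiIiMzMzEREREREREREREREREREREREREREVVVVCIiIiIiIzMzMxEREREREREREREREREREREREREVVVVEIiIiIiIiMzMzMREREREREREREREREREREREREVVVREQiIiIiIiIzMzMzEREREREREREREREREREREREVVVRERCIiIiIiIiMzMzMxEREREREREREREREREREREVVVREREIiIiIiIiIjMzMzMREREREREREREREREREREVVVREREQiIiIiIiIiIzMzMzEREREREREREREREREREVVVRERERCIiIiIiIiIiMzMzMzEREREREREREREREREVVVREREREIiIiIiIiIiIjMzMzMxEREREREREREREREVVVREREREQiIiIiIiIiIiIzMzMzMREREREREREREREVVVRERERERCIiIiIiIiIiIiMzMzMzMRERERERERERERVVREREREREIiIiIiIiIiIiIjMzMzMzERERERERERERVVVEREREREQiIiIiIiIiIiIiIzMzMzMxERERERERERVVVERERERERCIiIiIiIiIiIiIiIzMzMzMRERERERERFVVEREREREREIiIiIiIiIiIiIiIiMzMzMzMRERERERFVVUREREREREQiIiIiIiIiIiIiIiIjMzMzMzEREREREVVURERERERERCIiIiIiIiIiIiIiIiIjMzMzMREREREVVVRERERERERE"/>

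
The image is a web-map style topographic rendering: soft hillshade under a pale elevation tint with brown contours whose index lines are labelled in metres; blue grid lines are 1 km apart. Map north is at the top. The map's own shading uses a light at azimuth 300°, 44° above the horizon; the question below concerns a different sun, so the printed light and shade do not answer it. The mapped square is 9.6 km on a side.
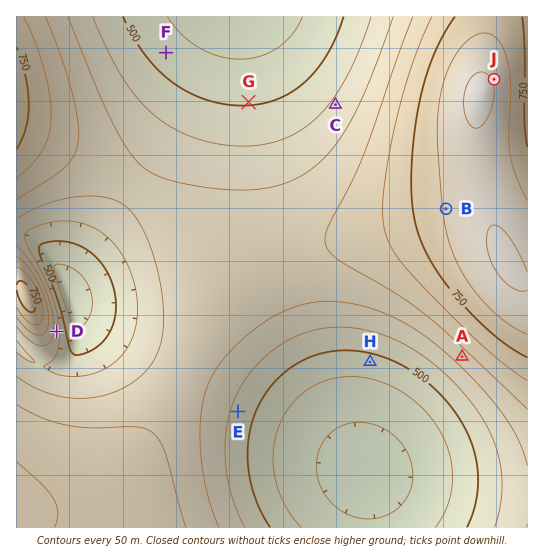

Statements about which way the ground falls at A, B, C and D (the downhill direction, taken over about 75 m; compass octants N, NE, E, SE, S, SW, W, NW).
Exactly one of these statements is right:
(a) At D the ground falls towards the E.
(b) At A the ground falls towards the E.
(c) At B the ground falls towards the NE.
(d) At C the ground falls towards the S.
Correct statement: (a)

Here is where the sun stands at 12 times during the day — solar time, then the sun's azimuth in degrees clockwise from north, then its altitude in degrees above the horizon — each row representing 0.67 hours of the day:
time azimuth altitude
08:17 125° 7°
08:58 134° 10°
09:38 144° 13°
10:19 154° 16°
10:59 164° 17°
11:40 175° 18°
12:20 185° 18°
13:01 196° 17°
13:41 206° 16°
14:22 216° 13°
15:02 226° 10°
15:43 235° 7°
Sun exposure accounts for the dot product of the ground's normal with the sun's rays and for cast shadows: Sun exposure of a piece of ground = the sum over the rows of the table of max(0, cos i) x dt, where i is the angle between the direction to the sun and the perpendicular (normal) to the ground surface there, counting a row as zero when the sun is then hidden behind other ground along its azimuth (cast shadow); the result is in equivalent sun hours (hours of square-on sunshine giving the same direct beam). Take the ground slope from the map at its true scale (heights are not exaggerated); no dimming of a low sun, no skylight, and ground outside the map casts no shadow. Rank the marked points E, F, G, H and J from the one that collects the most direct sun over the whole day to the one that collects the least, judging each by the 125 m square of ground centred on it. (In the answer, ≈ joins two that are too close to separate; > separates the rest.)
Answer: H > E > J ≈ F ≈ G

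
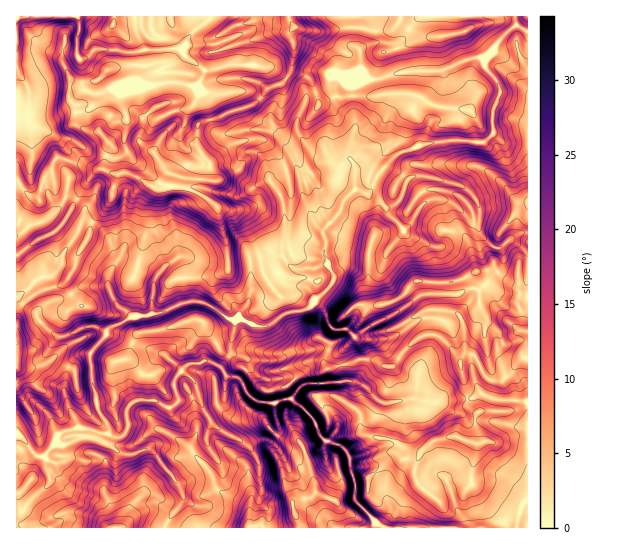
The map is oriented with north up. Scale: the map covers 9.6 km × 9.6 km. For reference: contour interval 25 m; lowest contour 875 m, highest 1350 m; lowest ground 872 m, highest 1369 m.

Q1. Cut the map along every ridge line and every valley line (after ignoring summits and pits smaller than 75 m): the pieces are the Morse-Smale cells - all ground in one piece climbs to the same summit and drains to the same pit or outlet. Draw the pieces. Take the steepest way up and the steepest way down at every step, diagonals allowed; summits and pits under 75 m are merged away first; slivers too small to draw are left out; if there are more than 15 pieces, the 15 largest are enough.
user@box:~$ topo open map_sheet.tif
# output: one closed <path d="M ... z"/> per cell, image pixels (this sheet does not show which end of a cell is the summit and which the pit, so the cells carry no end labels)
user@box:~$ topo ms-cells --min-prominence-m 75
<path d="M517 25l-17 14-7 12-9 10 3 9 9 9 4 8 0 7-8 23 1 17-10 9-21-3-23 1-20 4-22 10-20 20-8 18-4 0-10-4-11 12-5 13-16 17 2 7-1 17 3 9-10 4-22 1-13-13-7-1-6 0-18 6-2 38-10 15-1 5-7 1-21-15-11-4-16 2-16 8-14 2 0-30 4-10-11-8-24-6-6 3-7 12 0 14-3-3-24 2-16 10-16 4-8 6-6 7 1 4 12 13 8 5 9 0 19-9 10 0 12 6-17 22-7-2-6 3-6 6-4 9-3 22 13 33 22 7 8 0 7 4 7 0 7-10-1-17 7-9 20-1 16 8 9-8 11-1 8-6 3 12 9 2 14-8 1-21 2-2 11 1 9 16 10 8 20 2 4-3 10-1 24 22 5 14 6 6 15 4 6 6 8 30 0 18 20 22 3 7 149 0 1-495z"/><path d="M527 16l-356 0 0 5 3 6 12 2 13 10 14 0 22-14 24-6 15 2 15-2 6 8-6 5-16 0-28 11-35 9-11 17-8 6-29-3-8-8-3 0-26 1-16 4-14 12-18 2-6-3-2 5 0 14 7 6 1 20 9 6 13 1 10 11 0 6-7 20-7 0-37-12-5 5-1 9-9 11-5 17-9-4-13-14 0 116 11 11 10 5 13-12 16-4 16-10 25 0 1-9 5-12 5-6 4-1 24 6 11 8-4 10 0 30 14-2 16-8 16-2 11 4 21 15 7-1 1-5 10-15 2-38 18-6 6 0 7 1 13 13 22-1 10-4-3-9 1-17-2-7 16-17 5-13 11-12 10 4 4 0 8-18 20-20 22-10 20-4 23-1 21 3 10-9-1-17 8-23 0-7-4-8-9-9-3-9 9-10 7-12 15-14 13 6z"/><path d="M230 376l-5 2-1 21-9 6-12 2-5-14-8 6-11 1-9 8-16-8-17 0-10 10 0 21-6 6-13-2-1 7 14 11 12 2 12-6 8 2 26 34 4 9 0 7-14 17-4 9 212 1-2-7-20-22 0-18-8-30-6-6-15-4-6-6-5-14-24-22-10 1-4 3-20-2-10-8-9-16z"/><path d="M170 16l-154 1 0 53 9 12 4 9-1 10-5 3-7 1 0 74 13 16 10 3 4-16 9-11 1-9 5-5 37 12 9-2 5-24-10-11-13-1-9-6-1-20-7-6 1-20 7 4 18-2 14-12 16-4 26-1 3 0 8 8 29 3 8-6 11-17 35-9 28-11 16 0 6-5-6-8-7 2-23-2-24 6-22 14-14 0-13-10-12-2z"/><path d="M83 428l-4 1-2 11-12 5-8-2-10 10-3 4 3 2 2 24-27 28-6 2 0 14 149 1 7-14 8-8 3-12-10-17-9-10-9-14-5-4-5 0-12 6-12-2-14-11 0-9-8 0z"/><path d="M17 297l-1 137 9 7 12 15 6 1 13-14 2-8 21-8-11-21-4-13 1-16 6-15 8-7 11 0 17-22-12-6-10 0-19 9-9 0-8-5-9-9-4-8z"/><path d="M18 435l-2 0 1 77 5-1 27-28-2-24-10-3-12-15z"/><path d="M17 71l-1 32 7 1 5-3 1-10z"/>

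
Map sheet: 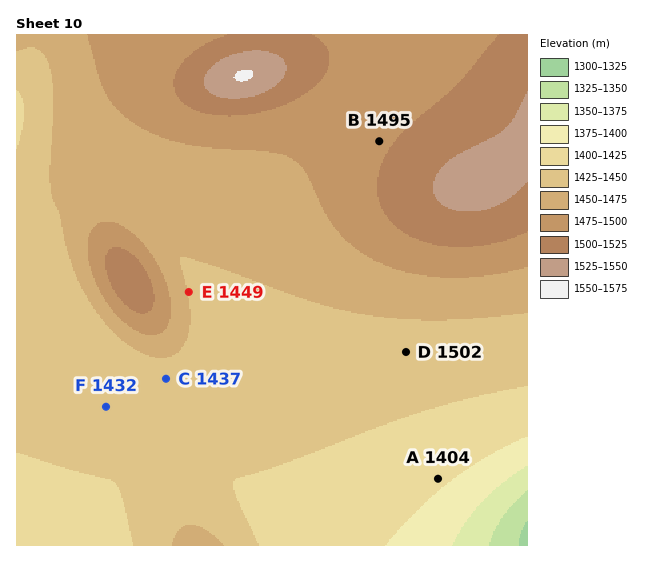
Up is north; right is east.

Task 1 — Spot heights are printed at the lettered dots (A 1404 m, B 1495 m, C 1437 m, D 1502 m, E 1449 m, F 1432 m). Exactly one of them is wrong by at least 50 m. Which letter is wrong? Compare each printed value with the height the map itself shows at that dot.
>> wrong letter D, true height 1440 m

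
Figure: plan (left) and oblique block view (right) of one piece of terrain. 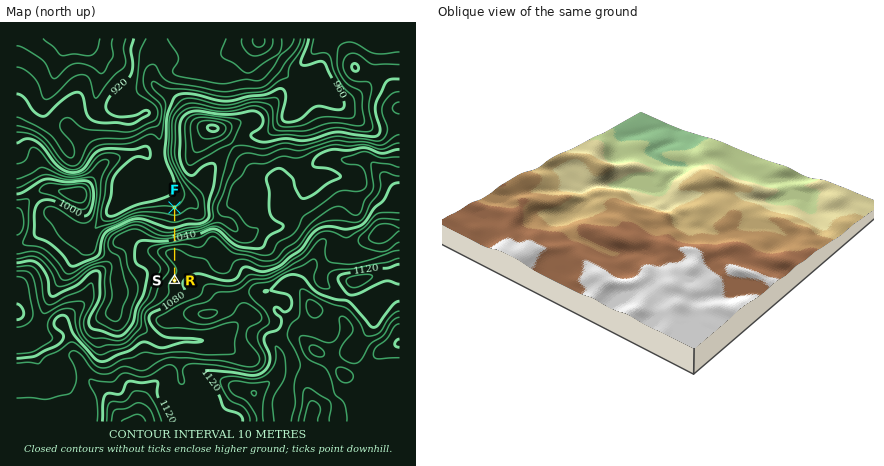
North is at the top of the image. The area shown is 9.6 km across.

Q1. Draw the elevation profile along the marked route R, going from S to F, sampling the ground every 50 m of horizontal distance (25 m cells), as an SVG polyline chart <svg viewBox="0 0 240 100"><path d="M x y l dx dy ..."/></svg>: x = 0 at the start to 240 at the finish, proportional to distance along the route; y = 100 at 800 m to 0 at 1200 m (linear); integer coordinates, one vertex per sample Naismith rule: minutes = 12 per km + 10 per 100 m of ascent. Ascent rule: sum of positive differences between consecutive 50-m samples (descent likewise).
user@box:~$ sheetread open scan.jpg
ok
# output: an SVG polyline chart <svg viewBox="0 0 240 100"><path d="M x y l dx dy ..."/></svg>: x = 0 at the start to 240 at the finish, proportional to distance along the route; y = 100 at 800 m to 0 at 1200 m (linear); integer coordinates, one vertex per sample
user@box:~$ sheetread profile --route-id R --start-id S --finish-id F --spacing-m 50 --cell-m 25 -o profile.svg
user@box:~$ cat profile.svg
<svg viewBox="0 0 240 100"><path d="M0 32l7 0 6 0 7 1 6 0 7 0 6 0 7 0 7-1 6 0 7-1 6 0 7 0 6 0 7 0 7 1 6 1 7 1 6 1 7 2 7 2 6 2 7 2 6 2 7 2 6 1 7 2 7 1 6 1 7 0 6 1 7 1 6 1 7 0 7 1 6 0 7 1 3 0"/></svg>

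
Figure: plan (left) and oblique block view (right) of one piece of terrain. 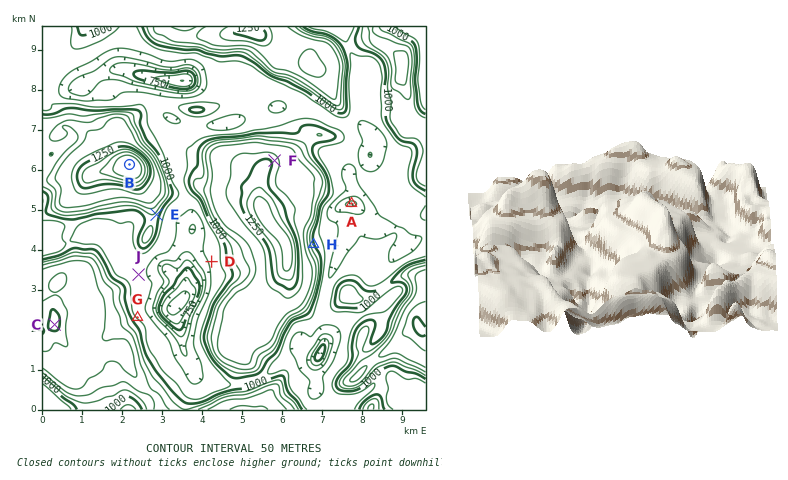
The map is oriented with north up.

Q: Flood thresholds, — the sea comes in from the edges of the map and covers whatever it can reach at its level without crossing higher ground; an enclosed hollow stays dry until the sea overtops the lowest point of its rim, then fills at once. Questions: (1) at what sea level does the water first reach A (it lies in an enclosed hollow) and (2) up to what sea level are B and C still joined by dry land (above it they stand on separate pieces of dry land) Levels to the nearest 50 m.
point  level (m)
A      900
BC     950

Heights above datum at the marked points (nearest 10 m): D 910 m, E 1030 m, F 1230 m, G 940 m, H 1010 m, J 920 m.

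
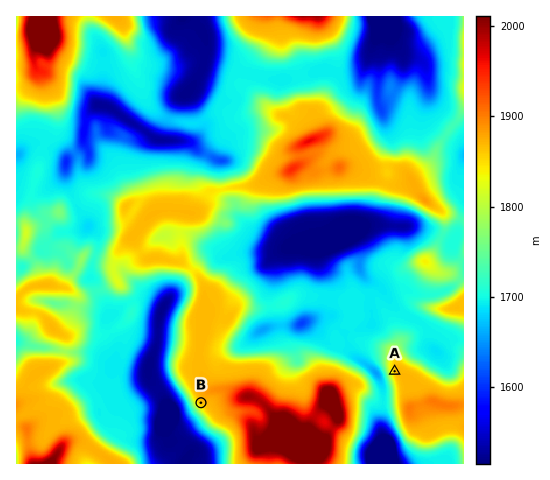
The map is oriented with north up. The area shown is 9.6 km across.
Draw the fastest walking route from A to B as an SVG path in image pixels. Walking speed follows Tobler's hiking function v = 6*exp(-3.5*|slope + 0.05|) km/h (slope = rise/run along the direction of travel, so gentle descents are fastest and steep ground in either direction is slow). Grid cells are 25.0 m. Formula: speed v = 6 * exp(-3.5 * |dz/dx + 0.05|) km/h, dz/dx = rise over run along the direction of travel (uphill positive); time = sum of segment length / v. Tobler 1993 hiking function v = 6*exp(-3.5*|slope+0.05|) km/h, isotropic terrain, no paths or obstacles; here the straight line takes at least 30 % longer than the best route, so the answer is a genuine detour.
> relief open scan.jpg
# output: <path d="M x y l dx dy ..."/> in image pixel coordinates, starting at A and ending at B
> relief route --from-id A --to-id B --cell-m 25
<path d="M395 371l-3-1-3-3-5-10-1-1-5-2-24 0-7 3-29 0-5 3-9 9-19 9-37 0-40 20-2 2-5 3"/>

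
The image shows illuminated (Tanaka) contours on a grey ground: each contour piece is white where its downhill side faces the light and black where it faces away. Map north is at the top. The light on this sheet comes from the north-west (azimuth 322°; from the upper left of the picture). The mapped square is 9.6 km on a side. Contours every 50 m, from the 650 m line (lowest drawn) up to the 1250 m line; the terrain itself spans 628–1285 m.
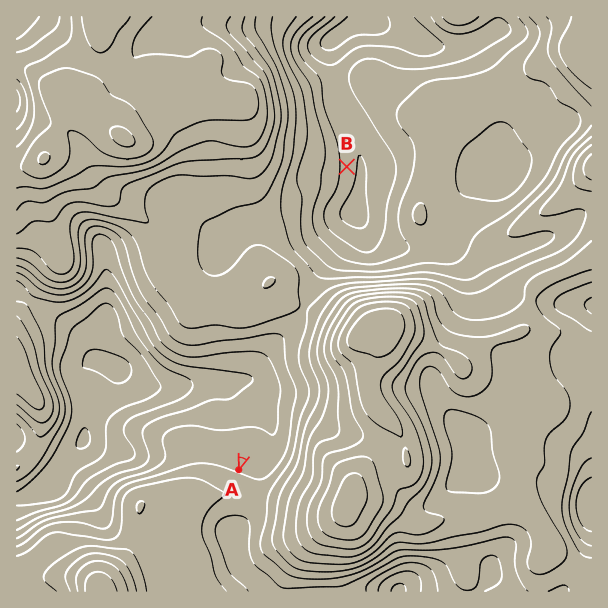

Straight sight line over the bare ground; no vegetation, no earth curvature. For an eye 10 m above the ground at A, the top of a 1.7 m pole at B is hidden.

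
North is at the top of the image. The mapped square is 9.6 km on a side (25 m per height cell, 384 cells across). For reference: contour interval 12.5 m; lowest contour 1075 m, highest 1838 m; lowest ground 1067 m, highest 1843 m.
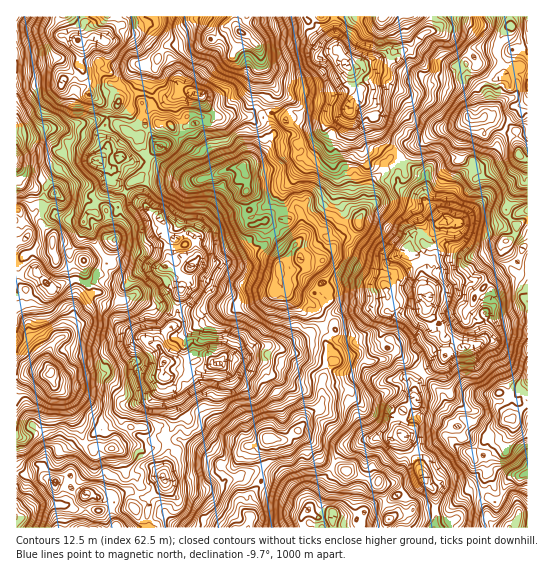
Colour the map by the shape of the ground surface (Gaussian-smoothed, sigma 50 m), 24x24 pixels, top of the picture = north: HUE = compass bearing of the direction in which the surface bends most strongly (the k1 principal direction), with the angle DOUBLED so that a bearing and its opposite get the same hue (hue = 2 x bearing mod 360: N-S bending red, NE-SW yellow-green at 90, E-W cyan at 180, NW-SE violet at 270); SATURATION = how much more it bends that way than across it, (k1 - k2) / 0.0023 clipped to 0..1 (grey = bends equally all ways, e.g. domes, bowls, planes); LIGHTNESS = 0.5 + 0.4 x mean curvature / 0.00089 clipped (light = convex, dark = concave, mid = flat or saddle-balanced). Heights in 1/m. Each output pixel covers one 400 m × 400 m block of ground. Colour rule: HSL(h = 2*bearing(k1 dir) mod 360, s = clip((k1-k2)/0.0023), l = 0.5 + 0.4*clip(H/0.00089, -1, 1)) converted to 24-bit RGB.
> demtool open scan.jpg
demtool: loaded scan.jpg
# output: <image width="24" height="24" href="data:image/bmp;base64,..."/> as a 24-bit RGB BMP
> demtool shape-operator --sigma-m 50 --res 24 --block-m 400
<image width="24" height="24" href="data:image/bmp;base64,Qk32BgAAAAAAADYAAAAoAAAAGAAAABgAAAABABgAAAAAAMAGAAATCwAAEwsAAAAAAAAAAAAA67PuJRmMg2vXhZbxJgPzp+66MFu2GayW4miLpZxO3aJy9ejWOF8kFQ5YmiMVzcY0F1Re/M/YvcjxDA2WJqstV9dEOM3t99HK06tgTQ3L7YhYLCsHbkwX0t1ALdSnWxhpfq8ua4UtztWD+qBseTRiGA8kylY7NsYzK4GqGuMAR/dFJABq6HnESus6CWhA5vqtt7oPTAgsVXoX6pBGLaN4b9lXVRciKGBszUugcNJ+dYEZ6LxTpiFyM1CzE+fJ2eDyWuH8qrTrtxmCZRNeUkATzO5V38whIEUFr6AtDmhGgCnKy+jyrq70YpHnZ1vFJ2WQd9XVsSrD7cfZ1VOt1qyQMKHCSOywE5oOHc5srCuJ5QjMnxWbivff5ZTw1Hu9zlmRHB7Q0zjaNJ04I7c7VsQ95DPgYoLLVZzMHlFdZqzhc3Xa6dTxmFj59cvnxSZfa7Q0OFYNIlAJCxooeN7ZutlQJ8vE10+m3OiugRN9tVUthOpZI6dbK4NnMKwRLkKxqDbLiYfUIImOj9mXxH5Hohy27ZWv4YSumDHB2PPnEyp2BG6sV9RU5Va/WA5Jpu5N2oB/rSqjzfPO2fDyX3/NNSqYh9O5GD1UUG0mZb5IMa3GdRgla7YjtTQlfzki5NyXY9TSdzHC6xv6IAxvgvKqMRrLkr7/7tL52jrgq6rq1/Tb5VaEUiOqjLnh6DvQFCRghZIpc84rISkKcHokwG8zPK6VxGGQ25R9xLZS1hPbNCPjJ+SlEMBmKsuRQx5qc8tNvBugq8pQ8XYv2J83baQzUqoyN1ARYARU1siSn1EfKCpuOJEibaUaWFgRXZsoutJ1x7w9ObqT5U3uh+DUeiqaWUMBFTECLRwGo8ZIt+6sUHa46aOw7LrJMgglhTYqKs5OC1Ru14O10DeRNKOfyGQ3Y8FjLbtgQNVEm+jQNWDdQuMlrCU4eRFx5j6ifN/pGTGtI40sZsEpG2Z38NWswxZYLjT+4dXyfOXiAjm/nWTZqqjssBLo6cDQtODULOfR1I9omLwgHnc/oFwrMMZ2FxRTbXDc7Fp7Cx1Hvuqwq9VXMwMHWqIFqMIixKEsEN8kliLSaRicGZzCMjGedlbo4Zy617uY0Sg1L68dz4UzKWlHM1bQsRygJDqDV7Awz5saVxx+dt1d6UrEs/jAA0T1sbLx8246Ka5uD3QxlX8YCikfpGMXcGAUG8549dfGgFvY1YvrynKqP7JsDXgxkR1zL0yDWmjS0YnmlOdeEcKvC1pY8PvKE77ocQCU9u/VKE/VYRy/3hL1JA2FniyO1+NvGYsdLc5I6qmgOr6e7D2W0XxSP7ulD0lOTdTZIp+1xCuT5vKf4QwyOQasvf8hpogBAiwx3v8U3nRsMQIu0y4HHlM/LHVuzPK6iMfbIECNtuNOc0mqcTe49tXbsz+aJ2SyLoAWKB8LCz0X7bqbifAzMOliQlf1uvbwC7PAvE7pagAajAS/76zhWp3PGayp3/afI894I4Cd7cvMNFanR3W33puc1YvinimGuwuhNDbPE/cwQ3UL8jZGb+uRG7ag3bxzYz3pKgo98bHsEzu6yuHv5tD7ooj/0fi/j0S/N7amPJstgj1grJtUu1QtpCZa22lzEReoyhm5hOXuQiW48ORj1V90Gko/458pKwgda5kenrAgCJBSfY8vY8IlPrU37pqo43HTqVI2MqSEMmexXNGxgjPF11Gq8F2dETxW7N1+Ux8RCo+I0vrRmHHSum7xS27sjjXULFDGm9/DvhvHEvuANJkWPSiD091jsxwp7FGvf+E4HqGrIT2IZ7xG2SPRWz7U9bf71ovxn9ngGL7UoPxxms5vNNPDlyfKvWfoSwDL2z9JNdiapUXYX03srBlTj48QtLoYgWkSwOhxO3wiCCsnvXgjJY8zLayXUbhBinnY6svy4LTqI3QVi4oqKGYTjSEKUwlA11GehqcmroofPWUNMQQCeZoMrGUigb87jumseNKyVX/NXhzfLzR8Ush7nS01T6M1O4EizMhCzZZB955bRMO0lRmqFMCMVjzSKADH8df09bnfQwxgWrA71EyjXvHT5vXWYNvaJdfEyCSJPA85UXUrLb9FdLzhxi3mkqbiGpA36nsp7+CtktGaJ2axqRuZRMgPCgcs1sIz4oSsZBbX9bn5U/n64EJt1frRLJZhgRVqKTMRhxVYp287RLEOAj8TeuaVYBKM91Pf7s+gdskeoHkcKgsilJUsfiEdJM+TbH8dImAp3WLBPd+i32/axfawoNAXuHzSVwt2tUvlOY3QsYvo4uGWv789AzANIG1btJ8n4ZQ77eWd"/>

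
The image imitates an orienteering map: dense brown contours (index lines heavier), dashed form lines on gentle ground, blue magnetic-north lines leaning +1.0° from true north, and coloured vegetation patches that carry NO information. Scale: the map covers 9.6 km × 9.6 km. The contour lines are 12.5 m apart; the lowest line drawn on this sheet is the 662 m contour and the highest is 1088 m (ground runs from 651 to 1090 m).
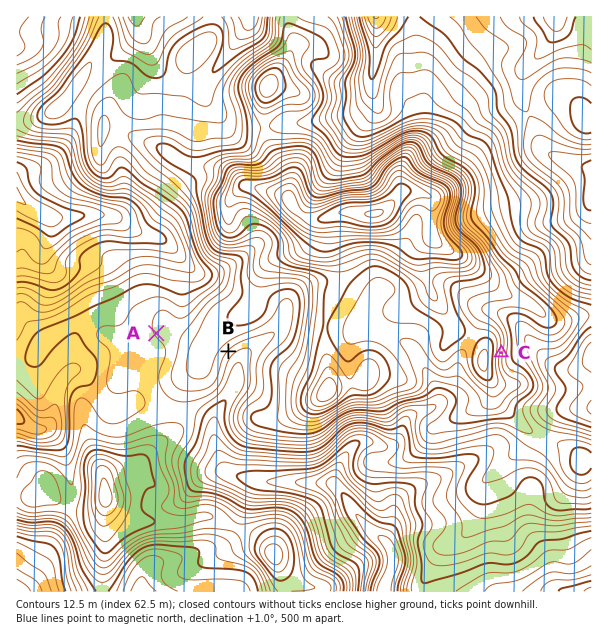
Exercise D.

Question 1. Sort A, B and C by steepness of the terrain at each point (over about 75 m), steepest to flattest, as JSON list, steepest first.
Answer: ["C", "B", "A"]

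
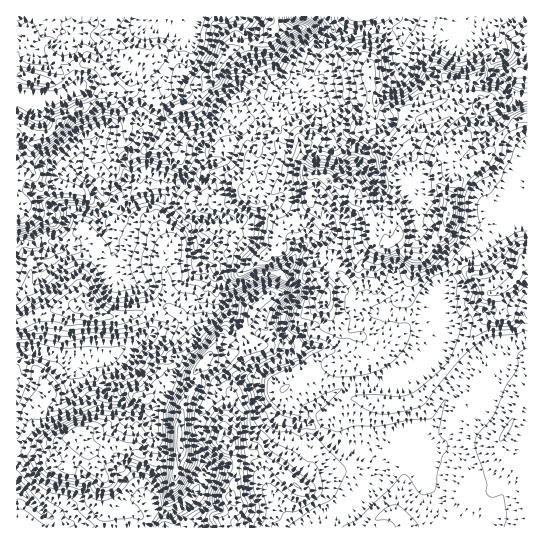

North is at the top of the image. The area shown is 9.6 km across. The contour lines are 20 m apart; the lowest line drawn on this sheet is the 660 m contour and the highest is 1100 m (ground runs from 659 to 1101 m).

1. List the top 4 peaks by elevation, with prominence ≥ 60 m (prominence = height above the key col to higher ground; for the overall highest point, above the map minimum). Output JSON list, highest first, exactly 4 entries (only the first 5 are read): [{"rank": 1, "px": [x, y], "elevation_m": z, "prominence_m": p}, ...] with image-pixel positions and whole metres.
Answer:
[{"rank": 1, "px": [449, 214], "elevation_m": 1101, "prominence_m": 442}, {"rank": 2, "px": [181, 446], "elevation_m": 1092, "prominence_m": 199}, {"rank": 3, "px": [227, 441], "elevation_m": 1088, "prominence_m": 111}, {"rank": 4, "px": [273, 31], "elevation_m": 1072, "prominence_m": 230}]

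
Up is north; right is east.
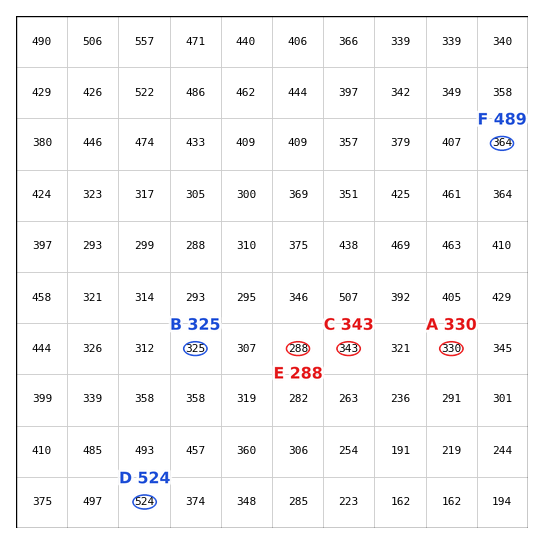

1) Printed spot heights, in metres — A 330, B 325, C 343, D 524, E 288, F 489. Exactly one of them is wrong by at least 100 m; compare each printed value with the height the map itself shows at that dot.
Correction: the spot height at F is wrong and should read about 364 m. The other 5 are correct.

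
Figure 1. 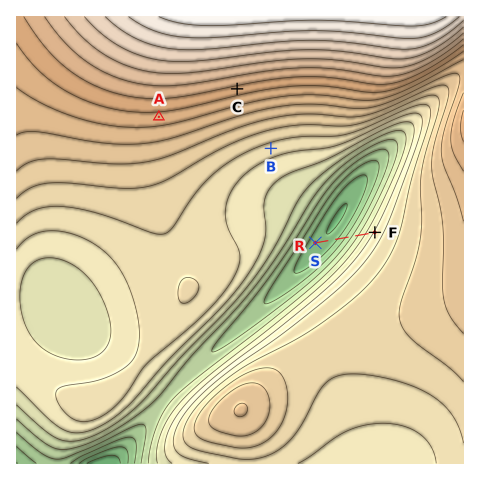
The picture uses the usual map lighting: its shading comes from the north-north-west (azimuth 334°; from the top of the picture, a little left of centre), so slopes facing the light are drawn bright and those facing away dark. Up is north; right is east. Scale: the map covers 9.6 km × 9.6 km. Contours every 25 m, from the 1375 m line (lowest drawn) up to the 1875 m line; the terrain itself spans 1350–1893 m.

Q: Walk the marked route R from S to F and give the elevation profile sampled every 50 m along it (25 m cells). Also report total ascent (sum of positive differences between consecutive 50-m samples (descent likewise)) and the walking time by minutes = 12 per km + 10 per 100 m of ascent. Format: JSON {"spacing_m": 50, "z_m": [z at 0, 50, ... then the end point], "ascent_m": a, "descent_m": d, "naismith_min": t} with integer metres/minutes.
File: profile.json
{"spacing_m": 50, "z_m": [1383, 1381, 1379, 1378, 1378, 1380, 1382, 1385, 1390, 1395, 1401, 1408, 1416, 1424, 1433, 1441, 1450, 1459, 1468, 1477, 1486, 1494, 1502, 1509, 1516, 1523, 1528], "ascent_m": 150, "descent_m": 5, "naismith_min": 31}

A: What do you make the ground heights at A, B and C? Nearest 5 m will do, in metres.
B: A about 1690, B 1565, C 1715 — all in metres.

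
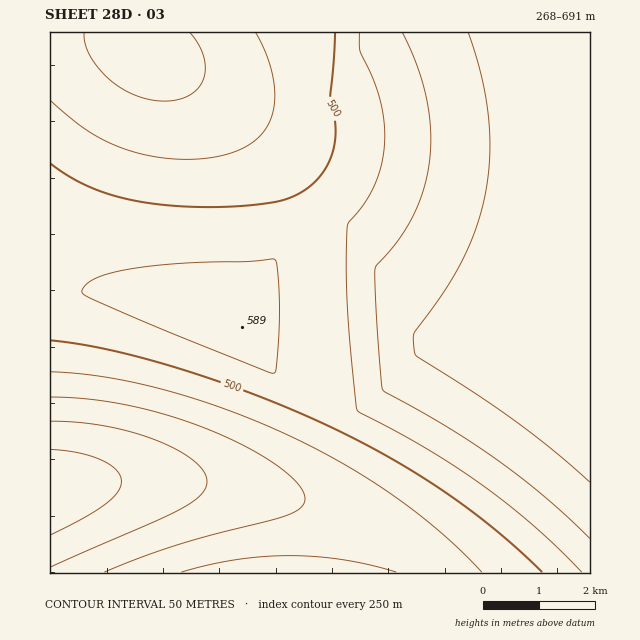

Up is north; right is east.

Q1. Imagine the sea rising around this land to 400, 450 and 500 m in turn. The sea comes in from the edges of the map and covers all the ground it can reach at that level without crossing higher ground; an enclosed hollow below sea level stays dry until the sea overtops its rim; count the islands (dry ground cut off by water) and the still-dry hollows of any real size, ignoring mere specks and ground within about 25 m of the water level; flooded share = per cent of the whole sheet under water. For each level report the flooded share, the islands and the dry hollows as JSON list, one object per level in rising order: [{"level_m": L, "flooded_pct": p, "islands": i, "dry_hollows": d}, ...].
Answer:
[{"level_m": 400, "flooded_pct": 13, "islands": 0, "dry_hollows": 0}, {"level_m": 450, "flooded_pct": 27, "islands": 0, "dry_hollows": 0}, {"level_m": 500, "flooded_pct": 41, "islands": 0, "dry_hollows": 0}]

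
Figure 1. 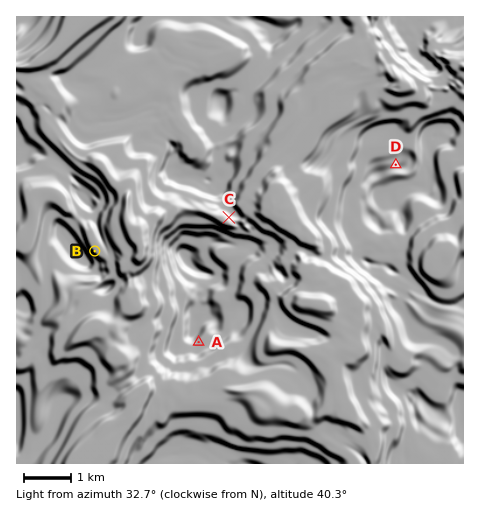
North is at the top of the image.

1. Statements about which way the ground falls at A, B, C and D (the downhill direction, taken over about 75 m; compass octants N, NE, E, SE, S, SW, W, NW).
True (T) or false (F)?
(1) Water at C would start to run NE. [T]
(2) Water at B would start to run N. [F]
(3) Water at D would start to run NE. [F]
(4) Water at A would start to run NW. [T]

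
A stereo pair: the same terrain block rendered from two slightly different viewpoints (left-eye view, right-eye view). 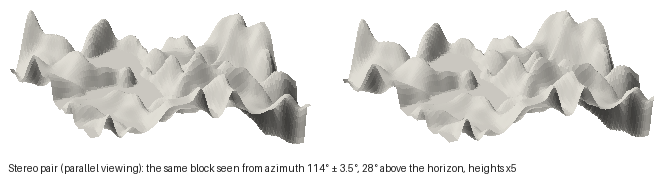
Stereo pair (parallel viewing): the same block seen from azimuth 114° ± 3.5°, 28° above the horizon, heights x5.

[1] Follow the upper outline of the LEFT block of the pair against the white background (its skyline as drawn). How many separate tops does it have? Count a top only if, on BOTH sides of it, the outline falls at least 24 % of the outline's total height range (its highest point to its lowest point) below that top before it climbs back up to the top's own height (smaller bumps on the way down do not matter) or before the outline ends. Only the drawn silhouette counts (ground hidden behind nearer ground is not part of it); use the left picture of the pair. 3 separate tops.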